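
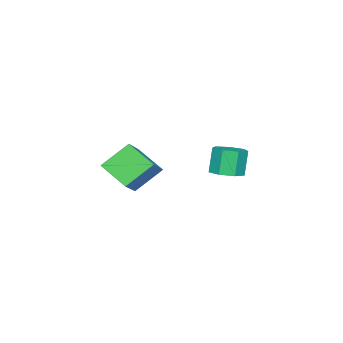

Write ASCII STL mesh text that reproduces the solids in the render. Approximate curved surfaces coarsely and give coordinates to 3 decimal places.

solid 
facet normal -0.776 -0.246 -0.581
outer loop
vertex 1.718 -3.811 -3.013
vertex 0.485 -2.925 -1.742
vertex 1.912 -2.177 -3.963
endloop
endfacet
facet normal 0.623 -0.447 -0.642
outer loop
vertex 3.495 -1.675 -2.778
vertex 1.718 -3.811 -3.013
vertex 1.912 -2.177 -3.963
endloop
endfacet
facet normal -0.776 -0.246 -0.581
outer loop
vertex 1.912 -2.177 -3.963
vertex 0.485 -2.925 -1.742
vertex 0.679 -1.291 -2.692
endloop
endfacet
facet normal 0.102 0.860 -0.500
outer loop
vertex 0.679 -1.291 -2.692
vertex 3.495 -1.675 -2.778
vertex 1.912 -2.177 -3.963
endloop
endfacet
facet normal -0.102 -0.860 0.500
outer loop
vertex 1.718 -3.811 -3.013
vertex 2.068 -2.423 -0.557
vertex 0.485 -2.925 -1.742
endloop
endfacet
facet normal 0.623 -0.447 -0.642
outer loop
vertex 3.301 -3.309 -1.828
vertex 1.718 -3.811 -3.013
vertex 3.495 -1.675 -2.778
endloop
endfacet
facet normal -0.102 -0.860 0.500
outer loop
vertex 3.301 -3.309 -1.828
vertex 2.068 -2.423 -0.557
vertex 1.718 -3.811 -3.013
endloop
endfacet
facet normal -0.623 0.447 0.642
outer loop
vertex 0.485 -2.925 -1.742
vertex 2.068 -2.423 -0.557
vertex 0.679 -1.291 -2.692
endloop
endfacet
facet normal 0.102 0.860 -0.500
outer loop
vertex 2.262 -0.789 -1.507
vertex 3.495 -1.675 -2.778
vertex 0.679 -1.291 -2.692
endloop
endfacet
facet normal -0.623 0.447 0.642
outer loop
vertex 0.679 -1.291 -2.692
vertex 2.068 -2.423 -0.557
vertex 2.262 -0.789 -1.507
endloop
endfacet
facet normal 0.776 0.246 0.581
outer loop
vertex 2.262 -0.789 -1.507
vertex 3.301 -3.309 -1.828
vertex 3.495 -1.675 -2.778
endloop
endfacet
facet normal 0.776 0.246 0.581
outer loop
vertex 2.068 -2.423 -0.557
vertex 3.301 -3.309 -1.828
vertex 2.262 -0.789 -1.507
endloop
endfacet
facet normal 0.329 0.071 -0.942
outer loop
vertex 3.475 3.765 -0.408
vertex 2.64 3.684 -0.706
vertex 3.084 4.426 -0.495
endloop
endfacet
facet normal 0.797 0.513 0.317
outer loop
vertex 3.475 3.765 -0.408
vertex 3.084 4.426 -0.495
vertex 2.975 3.657 1.023
endloop
endfacet
facet normal 0.798 0.513 0.317
outer loop
vertex 2.975 3.657 1.023
vertex 3.084 4.426 -0.495
vertex 2.584 4.318 0.937
endloop
endfacet
facet normal -0.328 -0.072 0.942
outer loop
vertex 2.975 3.657 1.023
vertex 2.584 4.318 0.937
vertex 2.14 3.576 0.726
endloop
endfacet
facet normal 0.328 0.071 -0.942
outer loop
vertex 3.084 4.426 -0.495
vertex 2.64 3.684 -0.706
vertex 2.359 4.528 -0.74
endloop
endfacet
facet normal 0.102 0.989 0.110
outer loop
vertex 3.084 4.426 -0.495
vertex 2.359 4.528 -0.74
vertex 2.584 4.318 0.937
endloop
endfacet
facet normal 0.102 0.989 0.110
outer loop
vertex 2.584 4.318 0.937
vertex 2.359 4.528 -0.74
vertex 1.859 4.42 0.691
endloop
endfacet
facet normal -0.329 -0.071 0.942
outer loop
vertex 2.584 4.318 0.937
vertex 1.859 4.42 0.691
vertex 2.14 3.576 0.726
endloop
endfacet
facet normal 0.329 0.072 -0.942
outer loop
vertex 2.359 4.528 -0.74
vertex 2.64 3.684 -0.706
vertex 1.845 3.994 -0.96
endloop
endfacet
facet normal -0.671 0.720 -0.180
outer loop
vertex 2.359 4.528 -0.74
vertex 1.845 3.994 -0.96
vertex 1.859 4.42 0.691
endloop
endfacet
facet normal -0.672 0.719 -0.180
outer loop
vertex 1.859 4.42 0.691
vertex 1.845 3.994 -0.96
vertex 1.346 3.886 0.472
endloop
endfacet
facet normal -0.329 -0.070 0.942
outer loop
vertex 1.859 4.42 0.691
vertex 1.346 3.886 0.472
vertex 2.14 3.576 0.726
endloop
endfacet
facet normal 0.329 0.071 -0.942
outer loop
vertex 1.845 3.994 -0.96
vertex 2.64 3.684 -0.706
vertex 1.93 3.227 -0.988
endloop
endfacet
facet normal -0.938 -0.092 -0.334
outer loop
vertex 1.845 3.994 -0.96
vertex 1.93 3.227 -0.988
vertex 1.346 3.886 0.472
endloop
endfacet
facet normal -0.938 -0.090 -0.335
outer loop
vertex 1.346 3.886 0.472
vertex 1.93 3.227 -0.988
vertex 1.43 3.119 0.443
endloop
endfacet
facet normal -0.329 -0.072 0.942
outer loop
vertex 1.346 3.886 0.472
vertex 1.43 3.119 0.443
vertex 2.14 3.576 0.726
endloop
endfacet
facet normal 0.328 0.071 -0.942
outer loop
vertex 1.93 3.227 -0.988
vertex 2.64 3.684 -0.706
vertex 2.549 2.804 -0.804
endloop
endfacet
facet normal -0.499 -0.833 -0.237
outer loop
vertex 1.93 3.227 -0.988
vertex 2.549 2.804 -0.804
vertex 1.43 3.119 0.443
endloop
endfacet
facet normal -0.498 -0.834 -0.237
outer loop
vertex 1.43 3.119 0.443
vertex 2.549 2.804 -0.804
vertex 2.05 2.696 0.628
endloop
endfacet
facet normal -0.329 -0.071 0.941
outer loop
vertex 1.43 3.119 0.443
vertex 2.05 2.696 0.628
vertex 2.14 3.576 0.726
endloop
endfacet
facet normal 0.328 0.071 -0.942
outer loop
vertex 2.549 2.804 -0.804
vertex 2.64 3.684 -0.706
vertex 3.237 3.044 -0.546
endloop
endfacet
facet normal 0.316 -0.948 0.039
outer loop
vertex 2.549 2.804 -0.804
vertex 3.237 3.044 -0.546
vertex 2.05 2.696 0.628
endloop
endfacet
facet normal 0.316 -0.948 0.038
outer loop
vertex 2.05 2.696 0.628
vertex 3.237 3.044 -0.546
vertex 2.737 2.935 0.886
endloop
endfacet
facet normal -0.329 -0.071 0.942
outer loop
vertex 2.05 2.696 0.628
vertex 2.737 2.935 0.886
vertex 2.14 3.576 0.726
endloop
endfacet
facet normal 0.329 0.072 -0.942
outer loop
vertex 3.237 3.044 -0.546
vertex 2.64 3.684 -0.706
vertex 3.475 3.765 -0.408
endloop
endfacet
facet normal 0.893 -0.349 0.285
outer loop
vertex 3.237 3.044 -0.546
vertex 3.475 3.765 -0.408
vertex 2.737 2.935 0.886
endloop
endfacet
facet normal 0.893 -0.348 0.286
outer loop
vertex 2.737 2.935 0.886
vertex 3.475 3.765 -0.408
vertex 2.975 3.657 1.023
endloop
endfacet
facet normal -0.328 -0.071 0.942
outer loop
vertex 2.737 2.935 0.886
vertex 2.975 3.657 1.023
vertex 2.14 3.576 0.726
endloop
endfacet

endsolid


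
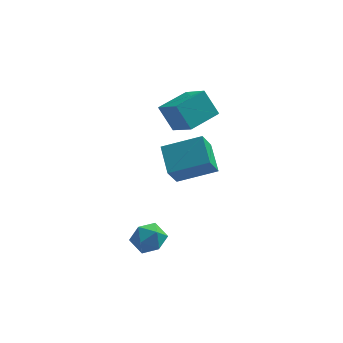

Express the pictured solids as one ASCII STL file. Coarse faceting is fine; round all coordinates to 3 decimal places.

solid 
facet normal -0.479 0.261 0.838
outer loop
vertex 3.234 2.613 2.159
vertex 4.147 3.583 2.379
vertex 2.518 3.439 1.493
endloop
endfacet
facet normal -0.677 -0.718 -0.163
outer loop
vertex 3.073 3.137 0.521
vertex 3.234 2.613 2.159
vertex 2.518 3.439 1.493
endloop
endfacet
facet normal -0.479 0.260 0.838
outer loop
vertex 2.518 3.439 1.493
vertex 4.147 3.583 2.379
vertex 3.43 4.409 1.713
endloop
endfacet
facet normal -0.560 0.645 -0.520
outer loop
vertex 3.43 4.409 1.713
vertex 3.073 3.137 0.521
vertex 2.518 3.439 1.493
endloop
endfacet
facet normal 0.560 -0.645 0.520
outer loop
vertex 3.234 2.613 2.159
vertex 4.702 3.281 1.407
vertex 4.147 3.583 2.379
endloop
endfacet
facet normal -0.676 -0.719 -0.163
outer loop
vertex 3.79 2.311 1.187
vertex 3.234 2.613 2.159
vertex 3.073 3.137 0.521
endloop
endfacet
facet normal 0.560 -0.645 0.521
outer loop
vertex 3.79 2.311 1.187
vertex 4.702 3.281 1.407
vertex 3.234 2.613 2.159
endloop
endfacet
facet normal 0.676 0.718 0.163
outer loop
vertex 4.147 3.583 2.379
vertex 4.702 3.281 1.407
vertex 3.43 4.409 1.713
endloop
endfacet
facet normal -0.560 0.645 -0.521
outer loop
vertex 3.986 4.107 0.741
vertex 3.073 3.137 0.521
vertex 3.43 4.409 1.713
endloop
endfacet
facet normal 0.676 0.718 0.164
outer loop
vertex 3.43 4.409 1.713
vertex 4.702 3.281 1.407
vertex 3.986 4.107 0.741
endloop
endfacet
facet normal 0.479 -0.260 -0.838
outer loop
vertex 3.986 4.107 0.741
vertex 3.79 2.311 1.187
vertex 3.073 3.137 0.521
endloop
endfacet
facet normal 0.479 -0.260 -0.838
outer loop
vertex 4.702 3.281 1.407
vertex 3.79 2.311 1.187
vertex 3.986 4.107 0.741
endloop
endfacet
facet normal -0.888 0.242 0.392
outer loop
vertex 1.934 -0.984 -2.331
vertex 2.241 -0.866 -1.708
vertex 2.178 -0.342 -2.175
endloop
endfacet
facet normal -0.864 0.402 -0.303
outer loop
vertex 1.934 -0.984 -2.331
vertex 2.178 -0.342 -2.175
vertex 2.279 -0.611 -2.819
endloop
endfacet
facet normal -0.723 -0.198 -0.662
outer loop
vertex 1.934 -0.984 -2.331
vertex 2.279 -0.611 -2.819
vertex 2.404 -1.301 -2.749
endloop
endfacet
facet normal -0.659 -0.728 -0.190
outer loop
vertex 1.934 -0.984 -2.331
vertex 2.404 -1.301 -2.749
vertex 2.38 -1.458 -2.063
endloop
endfacet
facet normal -0.761 -0.455 0.461
outer loop
vertex 1.934 -0.984 -2.331
vertex 2.38 -1.458 -2.063
vertex 2.241 -0.866 -1.708
endloop
endfacet
facet normal -0.321 0.855 -0.407
outer loop
vertex 2.279 -0.611 -2.819
vertex 2.178 -0.342 -2.175
vertex 2.8 -0.262 -2.497
endloop
endfacet
facet normal -0.360 0.596 0.718
outer loop
vertex 2.178 -0.342 -2.175
vertex 2.241 -0.866 -1.708
vertex 2.776 -0.419 -1.811
endloop
endfacet
facet normal -0.155 -0.535 0.831
outer loop
vertex 2.241 -0.866 -1.708
vertex 2.38 -1.458 -2.063
vertex 2.901 -1.109 -1.741
endloop
endfacet
facet normal 0.010 -0.975 -0.223
outer loop
vertex 2.38 -1.458 -2.063
vertex 2.404 -1.301 -2.749
vertex 3.002 -1.378 -2.385
endloop
endfacet
facet normal -0.093 -0.117 -0.989
outer loop
vertex 2.404 -1.301 -2.749
vertex 2.279 -0.611 -2.819
vertex 2.939 -0.854 -2.852
endloop
endfacet
facet normal 0.659 0.728 0.190
outer loop
vertex 3.246 -0.736 -2.229
vertex 2.8 -0.262 -2.497
vertex 2.776 -0.419 -1.811
endloop
endfacet
facet normal 0.723 0.198 0.662
outer loop
vertex 3.246 -0.736 -2.229
vertex 2.776 -0.419 -1.811
vertex 2.901 -1.109 -1.741
endloop
endfacet
facet normal 0.864 -0.402 0.303
outer loop
vertex 3.246 -0.736 -2.229
vertex 2.901 -1.109 -1.741
vertex 3.002 -1.378 -2.385
endloop
endfacet
facet normal 0.888 -0.242 -0.392
outer loop
vertex 3.246 -0.736 -2.229
vertex 3.002 -1.378 -2.385
vertex 2.939 -0.854 -2.852
endloop
endfacet
facet normal 0.761 0.455 -0.461
outer loop
vertex 3.246 -0.736 -2.229
vertex 2.939 -0.854 -2.852
vertex 2.8 -0.262 -2.497
endloop
endfacet
facet normal -0.010 0.975 0.223
outer loop
vertex 2.776 -0.419 -1.811
vertex 2.8 -0.262 -2.497
vertex 2.178 -0.342 -2.175
endloop
endfacet
facet normal 0.093 0.117 0.989
outer loop
vertex 2.901 -1.109 -1.741
vertex 2.776 -0.419 -1.811
vertex 2.241 -0.866 -1.708
endloop
endfacet
facet normal 0.321 -0.855 0.407
outer loop
vertex 3.002 -1.378 -2.385
vertex 2.901 -1.109 -1.741
vertex 2.38 -1.458 -2.063
endloop
endfacet
facet normal 0.360 -0.596 -0.718
outer loop
vertex 2.939 -0.854 -2.852
vertex 3.002 -1.378 -2.385
vertex 2.404 -1.301 -2.749
endloop
endfacet
facet normal 0.155 0.535 -0.831
outer loop
vertex 2.8 -0.262 -2.497
vertex 2.939 -0.854 -2.852
vertex 2.279 -0.611 -2.819
endloop
endfacet
facet normal -0.932 -0.098 -0.350
outer loop
vertex 2.963 2.229 -1.157
vertex 2.614 3.313 -0.531
vertex 3.235 2.831 -2.049
endloop
endfacet
facet normal 0.268 -0.834 -0.481
outer loop
vertex 4.726 2.987 -1.489
vertex 2.963 2.229 -1.157
vertex 3.235 2.831 -2.049
endloop
endfacet
facet normal -0.932 -0.097 -0.350
outer loop
vertex 3.235 2.831 -2.049
vertex 2.614 3.313 -0.531
vertex 2.887 3.916 -1.423
endloop
endfacet
facet normal 0.245 0.542 -0.804
outer loop
vertex 2.887 3.916 -1.423
vertex 4.726 2.987 -1.489
vertex 3.235 2.831 -2.049
endloop
endfacet
facet normal -0.245 -0.543 0.803
outer loop
vertex 2.963 2.229 -1.157
vertex 4.105 3.469 0.029
vertex 2.614 3.313 -0.531
endloop
endfacet
facet normal 0.268 -0.834 -0.482
outer loop
vertex 4.453 2.384 -0.597
vertex 2.963 2.229 -1.157
vertex 4.726 2.987 -1.489
endloop
endfacet
facet normal -0.246 -0.542 0.803
outer loop
vertex 4.453 2.384 -0.597
vertex 4.105 3.469 0.029
vertex 2.963 2.229 -1.157
endloop
endfacet
facet normal -0.268 0.834 0.482
outer loop
vertex 2.614 3.313 -0.531
vertex 4.105 3.469 0.029
vertex 2.887 3.916 -1.423
endloop
endfacet
facet normal 0.245 0.543 -0.803
outer loop
vertex 4.377 4.071 -0.863
vertex 4.726 2.987 -1.489
vertex 2.887 3.916 -1.423
endloop
endfacet
facet normal -0.268 0.835 0.482
outer loop
vertex 2.887 3.916 -1.423
vertex 4.105 3.469 0.029
vertex 4.377 4.071 -0.863
endloop
endfacet
facet normal 0.931 0.097 0.351
outer loop
vertex 4.377 4.071 -0.863
vertex 4.453 2.384 -0.597
vertex 4.726 2.987 -1.489
endloop
endfacet
facet normal 0.932 0.097 0.350
outer loop
vertex 4.105 3.469 0.029
vertex 4.453 2.384 -0.597
vertex 4.377 4.071 -0.863
endloop
endfacet

endsolid


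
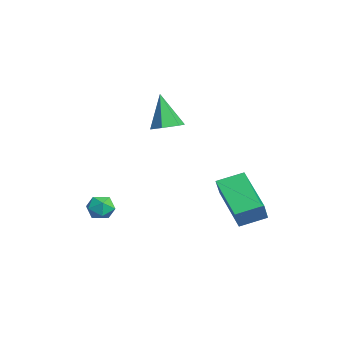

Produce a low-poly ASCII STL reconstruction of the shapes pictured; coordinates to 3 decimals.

solid 
facet normal -0.476 0.288 -0.831
outer loop
vertex -0.968 2.016 -1.841
vertex -0.927 3.109 -1.486
vertex 0.842 2.256 -2.795
endloop
endfacet
facet normal -0.036 -0.951 -0.308
outer loop
vertex 1.347 1.951 -1.914
vertex -0.968 2.016 -1.841
vertex 0.842 2.256 -2.795
endloop
endfacet
facet normal -0.476 0.288 -0.831
outer loop
vertex 0.842 2.256 -2.795
vertex -0.927 3.109 -1.486
vertex 0.884 3.349 -2.44
endloop
endfacet
facet normal 0.879 0.117 -0.463
outer loop
vertex 0.884 3.349 -2.44
vertex 1.347 1.951 -1.914
vertex 0.842 2.256 -2.795
endloop
endfacet
facet normal -0.879 -0.117 0.463
outer loop
vertex -0.968 2.016 -1.841
vertex -0.422 2.804 -0.605
vertex -0.927 3.109 -1.486
endloop
endfacet
facet normal -0.036 -0.951 -0.308
outer loop
vertex -0.464 1.711 -0.96
vertex -0.968 2.016 -1.841
vertex 1.347 1.951 -1.914
endloop
endfacet
facet normal -0.879 -0.116 0.463
outer loop
vertex -0.464 1.711 -0.96
vertex -0.422 2.804 -0.605
vertex -0.968 2.016 -1.841
endloop
endfacet
facet normal 0.036 0.951 0.308
outer loop
vertex -0.927 3.109 -1.486
vertex -0.422 2.804 -0.605
vertex 0.884 3.349 -2.44
endloop
endfacet
facet normal 0.879 0.117 -0.462
outer loop
vertex 1.388 3.044 -1.559
vertex 1.347 1.951 -1.914
vertex 0.884 3.349 -2.44
endloop
endfacet
facet normal 0.036 0.951 0.308
outer loop
vertex 0.884 3.349 -2.44
vertex -0.422 2.804 -0.605
vertex 1.388 3.044 -1.559
endloop
endfacet
facet normal 0.476 -0.288 0.831
outer loop
vertex 1.388 3.044 -1.559
vertex -0.464 1.711 -0.96
vertex 1.347 1.951 -1.914
endloop
endfacet
facet normal 0.476 -0.288 0.831
outer loop
vertex -0.422 2.804 -0.605
vertex -0.464 1.711 -0.96
vertex 1.388 3.044 -1.559
endloop
endfacet
facet normal 0.126 0.070 0.989
outer loop
vertex -2.175 -1.957 -2.152
vertex -2.225 -2.584 -2.101
vertex -1.66 -2.319 -2.192
endloop
endfacet
facet normal 0.469 0.596 0.652
outer loop
vertex -2.175 -1.957 -2.152
vertex -1.66 -2.319 -2.192
vertex -1.734 -1.831 -2.585
endloop
endfacet
facet normal -0.009 0.963 0.271
outer loop
vertex -2.175 -1.957 -2.152
vertex -1.734 -1.831 -2.585
vertex -2.345 -1.794 -2.737
endloop
endfacet
facet normal -0.650 0.662 0.373
outer loop
vertex -2.175 -1.957 -2.152
vertex -2.345 -1.794 -2.737
vertex -2.648 -2.26 -2.438
endloop
endfacet
facet normal -0.566 0.112 0.817
outer loop
vertex -2.175 -1.957 -2.152
vertex -2.648 -2.26 -2.438
vertex -2.225 -2.584 -2.101
endloop
endfacet
facet normal 0.934 0.300 0.197
outer loop
vertex -1.734 -1.831 -2.585
vertex -1.66 -2.319 -2.192
vertex -1.512 -2.38 -2.802
endloop
endfacet
facet normal 0.378 -0.550 0.744
outer loop
vertex -1.66 -2.319 -2.192
vertex -2.225 -2.584 -2.101
vertex -1.815 -2.846 -2.503
endloop
endfacet
facet normal -0.741 -0.484 0.465
outer loop
vertex -2.225 -2.584 -2.101
vertex -2.648 -2.26 -2.438
vertex -2.426 -2.809 -2.655
endloop
endfacet
facet normal -0.877 0.408 -0.254
outer loop
vertex -2.648 -2.26 -2.438
vertex -2.345 -1.794 -2.737
vertex -2.5 -2.321 -3.048
endloop
endfacet
facet normal 0.159 0.893 -0.420
outer loop
vertex -2.345 -1.794 -2.737
vertex -1.734 -1.831 -2.585
vertex -1.935 -2.056 -3.139
endloop
endfacet
facet normal 0.650 -0.662 -0.373
outer loop
vertex -1.985 -2.683 -3.088
vertex -1.512 -2.38 -2.802
vertex -1.815 -2.846 -2.503
endloop
endfacet
facet normal 0.009 -0.963 -0.271
outer loop
vertex -1.985 -2.683 -3.088
vertex -1.815 -2.846 -2.503
vertex -2.426 -2.809 -2.655
endloop
endfacet
facet normal -0.469 -0.596 -0.652
outer loop
vertex -1.985 -2.683 -3.088
vertex -2.426 -2.809 -2.655
vertex -2.5 -2.321 -3.048
endloop
endfacet
facet normal -0.126 -0.070 -0.989
outer loop
vertex -1.985 -2.683 -3.088
vertex -2.5 -2.321 -3.048
vertex -1.935 -2.056 -3.139
endloop
endfacet
facet normal 0.566 -0.112 -0.817
outer loop
vertex -1.985 -2.683 -3.088
vertex -1.935 -2.056 -3.139
vertex -1.512 -2.38 -2.802
endloop
endfacet
facet normal 0.877 -0.408 0.254
outer loop
vertex -1.815 -2.846 -2.503
vertex -1.512 -2.38 -2.802
vertex -1.66 -2.319 -2.192
endloop
endfacet
facet normal -0.159 -0.893 0.420
outer loop
vertex -2.426 -2.809 -2.655
vertex -1.815 -2.846 -2.503
vertex -2.225 -2.584 -2.101
endloop
endfacet
facet normal -0.934 -0.300 -0.197
outer loop
vertex -2.5 -2.321 -3.048
vertex -2.426 -2.809 -2.655
vertex -2.648 -2.26 -2.438
endloop
endfacet
facet normal -0.378 0.550 -0.744
outer loop
vertex -1.935 -2.056 -3.139
vertex -2.5 -2.321 -3.048
vertex -2.345 -1.794 -2.737
endloop
endfacet
facet normal 0.741 0.484 -0.465
outer loop
vertex -1.512 -2.38 -2.802
vertex -1.935 -2.056 -3.139
vertex -1.734 -1.831 -2.585
endloop
endfacet
facet normal 0.382 0.087 -0.920
outer loop
vertex -1.569 0.6 1.595
vertex -2.101 0.28 1.344
vertex -2.109 0.947 1.404
endloop
endfacet
facet normal 0.297 0.772 0.562
outer loop
vertex -1.569 0.6 1.595
vertex -2.109 0.947 1.404
vertex -2.719 0.14 2.836
endloop
endfacet
facet normal 0.381 0.087 -0.920
outer loop
vertex -2.109 0.947 1.404
vertex -2.101 0.28 1.344
vertex -2.642 0.627 1.153
endloop
endfacet
facet normal -0.573 0.794 0.204
outer loop
vertex -2.109 0.947 1.404
vertex -2.642 0.627 1.153
vertex -2.719 0.14 2.836
endloop
endfacet
facet normal 0.380 0.086 -0.921
outer loop
vertex -2.642 0.627 1.153
vertex -2.101 0.28 1.344
vertex -2.634 -0.041 1.094
endloop
endfacet
facet normal -0.999 -0.008 -0.048
outer loop
vertex -2.642 0.627 1.153
vertex -2.634 -0.041 1.094
vertex -2.719 0.14 2.836
endloop
endfacet
facet normal 0.380 0.086 -0.921
outer loop
vertex -2.634 -0.041 1.094
vertex -2.101 0.28 1.344
vertex -2.093 -0.388 1.285
endloop
endfacet
facet normal -0.554 -0.831 0.059
outer loop
vertex -2.634 -0.041 1.094
vertex -2.093 -0.388 1.285
vertex -2.719 0.14 2.836
endloop
endfacet
facet normal 0.382 0.086 -0.920
outer loop
vertex -2.093 -0.388 1.285
vertex -2.101 0.28 1.344
vertex -1.561 -0.067 1.536
endloop
endfacet
facet normal 0.317 -0.852 0.418
outer loop
vertex -2.093 -0.388 1.285
vertex -1.561 -0.067 1.536
vertex -2.719 0.14 2.836
endloop
endfacet
facet normal 0.382 0.086 -0.920
outer loop
vertex -1.561 -0.067 1.536
vertex -2.101 0.28 1.344
vertex -1.569 0.6 1.595
endloop
endfacet
facet normal 0.742 -0.050 0.669
outer loop
vertex -1.561 -0.067 1.536
vertex -1.569 0.6 1.595
vertex -2.719 0.14 2.836
endloop
endfacet

endsolid


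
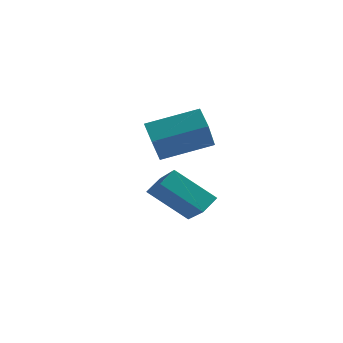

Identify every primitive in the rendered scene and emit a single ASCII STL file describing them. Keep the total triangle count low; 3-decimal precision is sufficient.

solid 
facet normal -0.578 0.594 -0.559
outer loop
vertex 0.285 -0.414 -2.174
vertex 1.798 -0.086 -3.391
vertex 0.054 -1.075 -2.638
endloop
endfacet
facet normal -0.768 -0.166 0.619
outer loop
vertex 1.182 -2.234 -1.549
vertex 0.285 -0.414 -2.174
vertex 0.054 -1.075 -2.638
endloop
endfacet
facet normal -0.578 0.594 -0.559
outer loop
vertex 0.054 -1.075 -2.638
vertex 1.798 -0.086 -3.391
vertex 1.568 -0.747 -3.856
endloop
endfacet
facet normal -0.274 -0.787 -0.553
outer loop
vertex 1.568 -0.747 -3.856
vertex 1.182 -2.234 -1.549
vertex 0.054 -1.075 -2.638
endloop
endfacet
facet normal 0.274 0.787 0.553
outer loop
vertex 0.285 -0.414 -2.174
vertex 2.926 -1.245 -2.302
vertex 1.798 -0.086 -3.391
endloop
endfacet
facet normal -0.769 -0.167 0.617
outer loop
vertex 1.412 -1.573 -1.084
vertex 0.285 -0.414 -2.174
vertex 1.182 -2.234 -1.549
endloop
endfacet
facet normal 0.274 0.787 0.553
outer loop
vertex 1.412 -1.573 -1.084
vertex 2.926 -1.245 -2.302
vertex 0.285 -0.414 -2.174
endloop
endfacet
facet normal 0.768 0.167 -0.618
outer loop
vertex 1.798 -0.086 -3.391
vertex 2.926 -1.245 -2.302
vertex 1.568 -0.747 -3.856
endloop
endfacet
facet normal -0.274 -0.787 -0.553
outer loop
vertex 2.695 -1.906 -2.766
vertex 1.182 -2.234 -1.549
vertex 1.568 -0.747 -3.856
endloop
endfacet
facet normal 0.768 0.166 -0.618
outer loop
vertex 1.568 -0.747 -3.856
vertex 2.926 -1.245 -2.302
vertex 2.695 -1.906 -2.766
endloop
endfacet
facet normal 0.578 -0.594 0.559
outer loop
vertex 2.695 -1.906 -2.766
vertex 1.412 -1.573 -1.084
vertex 1.182 -2.234 -1.549
endloop
endfacet
facet normal 0.578 -0.594 0.559
outer loop
vertex 2.926 -1.245 -2.302
vertex 1.412 -1.573 -1.084
vertex 2.695 -1.906 -2.766
endloop
endfacet
facet normal -0.785 -0.543 -0.298
outer loop
vertex 1.31 -3.086 0.855
vertex 0.756 -2.593 1.416
vertex 0.984 -1.836 -0.565
endloop
endfacet
facet normal 0.597 -0.530 -0.603
outer loop
vertex 2.584 -0.727 0.044
vertex 1.31 -3.086 0.855
vertex 0.984 -1.836 -0.565
endloop
endfacet
facet normal -0.784 -0.544 -0.298
outer loop
vertex 0.984 -1.836 -0.565
vertex 0.756 -2.593 1.416
vertex 0.429 -1.343 -0.004
endloop
endfacet
facet normal -0.170 0.651 -0.740
outer loop
vertex 0.429 -1.343 -0.004
vertex 2.584 -0.727 0.044
vertex 0.984 -1.836 -0.565
endloop
endfacet
facet normal 0.170 -0.651 0.740
outer loop
vertex 1.31 -3.086 0.855
vertex 2.356 -1.484 2.025
vertex 0.756 -2.593 1.416
endloop
endfacet
facet normal 0.596 -0.529 -0.603
outer loop
vertex 2.911 -1.977 1.464
vertex 1.31 -3.086 0.855
vertex 2.584 -0.727 0.044
endloop
endfacet
facet normal 0.170 -0.651 0.740
outer loop
vertex 2.911 -1.977 1.464
vertex 2.356 -1.484 2.025
vertex 1.31 -3.086 0.855
endloop
endfacet
facet normal -0.597 0.529 0.603
outer loop
vertex 0.756 -2.593 1.416
vertex 2.356 -1.484 2.025
vertex 0.429 -1.343 -0.004
endloop
endfacet
facet normal -0.170 0.651 -0.740
outer loop
vertex 2.03 -0.234 0.605
vertex 2.584 -0.727 0.044
vertex 0.429 -1.343 -0.004
endloop
endfacet
facet normal -0.596 0.530 0.603
outer loop
vertex 0.429 -1.343 -0.004
vertex 2.356 -1.484 2.025
vertex 2.03 -0.234 0.605
endloop
endfacet
facet normal 0.785 0.543 0.298
outer loop
vertex 2.03 -0.234 0.605
vertex 2.911 -1.977 1.464
vertex 2.584 -0.727 0.044
endloop
endfacet
facet normal 0.785 0.544 0.298
outer loop
vertex 2.356 -1.484 2.025
vertex 2.911 -1.977 1.464
vertex 2.03 -0.234 0.605
endloop
endfacet

endsolid


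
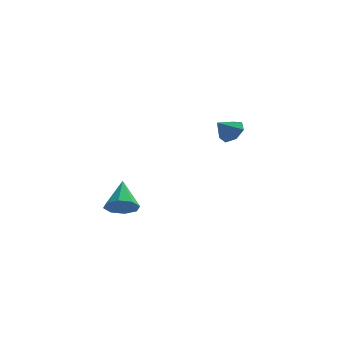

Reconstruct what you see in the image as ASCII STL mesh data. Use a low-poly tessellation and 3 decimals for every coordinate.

solid 
facet normal 0.071 -0.771 -0.632
outer loop
vertex -2.683 -4.892 -0.196
vertex -3.265 -4.49 -0.752
vertex -2.37 -4.486 -0.656
endloop
endfacet
facet normal 0.780 0.099 0.618
outer loop
vertex -2.683 -4.892 -0.196
vertex -2.37 -4.486 -0.656
vertex -3.395 -3.07 0.412
endloop
endfacet
facet normal 0.071 -0.771 -0.633
outer loop
vertex -2.37 -4.486 -0.656
vertex -3.265 -4.49 -0.752
vertex -2.581 -4.082 -1.172
endloop
endfacet
facet normal 0.836 0.543 0.083
outer loop
vertex -2.37 -4.486 -0.656
vertex -2.581 -4.082 -1.172
vertex -3.395 -3.07 0.412
endloop
endfacet
facet normal 0.071 -0.771 -0.633
outer loop
vertex -2.581 -4.082 -1.172
vertex -3.265 -4.49 -0.752
vertex -3.193 -3.917 -1.442
endloop
endfacet
facet normal 0.384 0.855 -0.349
outer loop
vertex -2.581 -4.082 -1.172
vertex -3.193 -3.917 -1.442
vertex -3.395 -3.07 0.412
endloop
endfacet
facet normal 0.071 -0.771 -0.633
outer loop
vertex -3.193 -3.917 -1.442
vertex -3.265 -4.49 -0.752
vertex -3.847 -4.087 -1.308
endloop
endfacet
facet normal -0.308 0.852 -0.423
outer loop
vertex -3.193 -3.917 -1.442
vertex -3.847 -4.087 -1.308
vertex -3.395 -3.07 0.412
endloop
endfacet
facet normal 0.070 -0.771 -0.633
outer loop
vertex -3.847 -4.087 -1.308
vertex -3.265 -4.49 -0.752
vertex -4.16 -4.493 -0.848
endloop
endfacet
facet normal -0.838 0.536 -0.097
outer loop
vertex -3.847 -4.087 -1.308
vertex -4.16 -4.493 -0.848
vertex -3.395 -3.07 0.412
endloop
endfacet
facet normal 0.070 -0.771 -0.633
outer loop
vertex -4.16 -4.493 -0.848
vertex -3.265 -4.49 -0.752
vertex -3.948 -4.897 -0.332
endloop
endfacet
facet normal -0.894 0.092 0.439
outer loop
vertex -4.16 -4.493 -0.848
vertex -3.948 -4.897 -0.332
vertex -3.395 -3.07 0.412
endloop
endfacet
facet normal 0.071 -0.771 -0.632
outer loop
vertex -3.948 -4.897 -0.332
vertex -3.265 -4.49 -0.752
vertex -3.336 -5.062 -0.062
endloop
endfacet
facet normal -0.443 -0.220 0.869
outer loop
vertex -3.948 -4.897 -0.332
vertex -3.336 -5.062 -0.062
vertex -3.395 -3.07 0.412
endloop
endfacet
facet normal 0.071 -0.771 -0.632
outer loop
vertex -3.336 -5.062 -0.062
vertex -3.265 -4.49 -0.752
vertex -2.683 -4.892 -0.196
endloop
endfacet
facet normal 0.250 -0.217 0.944
outer loop
vertex -3.336 -5.062 -0.062
vertex -2.683 -4.892 -0.196
vertex -3.395 -3.07 0.412
endloop
endfacet
facet normal 0.594 0.446 -0.670
outer loop
vertex 2.013 2.847 2.41
vertex 1.506 2.618 1.808
vertex 1.492 3.306 2.254
endloop
endfacet
facet normal -0.027 0.295 0.955
outer loop
vertex 2.013 2.847 2.41
vertex 1.492 3.306 2.254
vertex 0.794 2.082 2.612
endloop
endfacet
facet normal 0.592 0.447 -0.671
outer loop
vertex 1.492 3.306 2.254
vertex 1.506 2.618 1.808
vertex 0.981 3.246 1.763
endloop
endfacet
facet normal -0.621 0.525 0.582
outer loop
vertex 1.492 3.306 2.254
vertex 0.981 3.246 1.763
vertex 0.794 2.082 2.612
endloop
endfacet
facet normal 0.593 0.447 -0.670
outer loop
vertex 0.981 3.246 1.763
vertex 1.506 2.618 1.808
vertex 0.865 2.714 1.305
endloop
endfacet
facet normal -0.982 0.184 0.035
outer loop
vertex 0.981 3.246 1.763
vertex 0.865 2.714 1.305
vertex 0.794 2.082 2.612
endloop
endfacet
facet normal 0.593 0.446 -0.670
outer loop
vertex 0.865 2.714 1.305
vertex 1.506 2.618 1.808
vertex 1.231 2.109 1.226
endloop
endfacet
facet normal -0.838 -0.471 -0.274
outer loop
vertex 0.865 2.714 1.305
vertex 1.231 2.109 1.226
vertex 0.794 2.082 2.612
endloop
endfacet
facet normal 0.592 0.447 -0.671
outer loop
vertex 1.231 2.109 1.226
vertex 1.506 2.618 1.808
vertex 1.804 1.888 1.585
endloop
endfacet
facet normal -0.296 -0.949 -0.112
outer loop
vertex 1.231 2.109 1.226
vertex 1.804 1.888 1.585
vertex 0.794 2.082 2.612
endloop
endfacet
facet normal 0.593 0.447 -0.670
outer loop
vertex 1.804 1.888 1.585
vertex 1.506 2.618 1.808
vertex 2.152 2.216 2.112
endloop
endfacet
facet normal 0.234 -0.887 0.398
outer loop
vertex 1.804 1.888 1.585
vertex 2.152 2.216 2.112
vertex 0.794 2.082 2.612
endloop
endfacet
facet normal 0.593 0.447 -0.670
outer loop
vertex 2.152 2.216 2.112
vertex 1.506 2.618 1.808
vertex 2.013 2.847 2.41
endloop
endfacet
facet normal 0.355 -0.334 0.873
outer loop
vertex 2.152 2.216 2.112
vertex 2.013 2.847 2.41
vertex 0.794 2.082 2.612
endloop
endfacet

endsolid


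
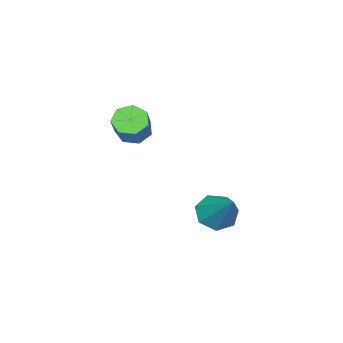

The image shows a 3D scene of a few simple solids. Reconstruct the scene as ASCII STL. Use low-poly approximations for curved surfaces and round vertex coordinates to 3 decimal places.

solid 
facet normal -0.661 -0.310 -0.683
outer loop
vertex -1.13 -4.229 2.564
vertex -1.528 -3.551 2.642
vertex -0.937 -3.721 2.147
endloop
endfacet
facet normal 0.696 -0.595 -0.403
outer loop
vertex -1.13 -4.229 2.564
vertex -0.937 -3.721 2.147
vertex 0.027 -3.686 3.76
endloop
endfacet
facet normal 0.695 -0.595 -0.403
outer loop
vertex 0.027 -3.686 3.76
vertex -0.937 -3.721 2.147
vertex 0.22 -3.178 3.342
endloop
endfacet
facet normal 0.661 0.311 0.683
outer loop
vertex 0.027 -3.686 3.76
vertex 0.22 -3.178 3.342
vertex -0.372 -3.009 3.838
endloop
endfacet
facet normal -0.661 -0.310 -0.683
outer loop
vertex -0.937 -3.721 2.147
vertex -1.528 -3.551 2.642
vertex -1.189 -3.085 2.102
endloop
endfacet
facet normal 0.654 0.208 -0.727
outer loop
vertex -0.937 -3.721 2.147
vertex -1.189 -3.085 2.102
vertex 0.22 -3.178 3.342
endloop
endfacet
facet normal 0.654 0.210 -0.727
outer loop
vertex 0.22 -3.178 3.342
vertex -1.189 -3.085 2.102
vertex -0.033 -2.542 3.298
endloop
endfacet
facet normal 0.661 0.310 0.683
outer loop
vertex 0.22 -3.178 3.342
vertex -0.033 -2.542 3.298
vertex -0.372 -3.009 3.838
endloop
endfacet
facet normal -0.662 -0.310 -0.683
outer loop
vertex -1.189 -3.085 2.102
vertex -1.528 -3.551 2.642
vertex -1.697 -2.8 2.465
endloop
endfacet
facet normal 0.120 0.855 -0.504
outer loop
vertex -1.189 -3.085 2.102
vertex -1.697 -2.8 2.465
vertex -0.033 -2.542 3.298
endloop
endfacet
facet normal 0.120 0.856 -0.504
outer loop
vertex -0.033 -2.542 3.298
vertex -1.697 -2.8 2.465
vertex -0.54 -2.258 3.66
endloop
endfacet
facet normal 0.661 0.310 0.683
outer loop
vertex -0.033 -2.542 3.298
vertex -0.54 -2.258 3.66
vertex -0.372 -3.009 3.838
endloop
endfacet
facet normal -0.661 -0.310 -0.684
outer loop
vertex -1.697 -2.8 2.465
vertex -1.528 -3.551 2.642
vertex -2.078 -3.082 2.961
endloop
endfacet
facet normal -0.505 0.857 0.100
outer loop
vertex -1.697 -2.8 2.465
vertex -2.078 -3.082 2.961
vertex -0.54 -2.258 3.66
endloop
endfacet
facet normal -0.504 0.858 0.099
outer loop
vertex -0.54 -2.258 3.66
vertex -2.078 -3.082 2.961
vertex -0.921 -2.539 4.156
endloop
endfacet
facet normal 0.661 0.310 0.683
outer loop
vertex -0.54 -2.258 3.66
vertex -0.921 -2.539 4.156
vertex -0.372 -3.009 3.838
endloop
endfacet
facet normal -0.661 -0.310 -0.683
outer loop
vertex -2.078 -3.082 2.961
vertex -1.528 -3.551 2.642
vertex -2.045 -3.716 3.217
endloop
endfacet
facet normal -0.749 0.214 0.627
outer loop
vertex -2.078 -3.082 2.961
vertex -2.045 -3.716 3.217
vertex -0.921 -2.539 4.156
endloop
endfacet
facet normal -0.749 0.214 0.628
outer loop
vertex -0.921 -2.539 4.156
vertex -2.045 -3.716 3.217
vertex -0.888 -3.174 4.412
endloop
endfacet
facet normal 0.661 0.310 0.683
outer loop
vertex -0.921 -2.539 4.156
vertex -0.888 -3.174 4.412
vertex -0.372 -3.009 3.838
endloop
endfacet
facet normal -0.661 -0.309 -0.683
outer loop
vertex -2.045 -3.716 3.217
vertex -1.528 -3.551 2.642
vertex -1.623 -4.227 3.04
endloop
endfacet
facet normal -0.429 -0.591 0.683
outer loop
vertex -2.045 -3.716 3.217
vertex -1.623 -4.227 3.04
vertex -0.888 -3.174 4.412
endloop
endfacet
facet normal -0.429 -0.591 0.683
outer loop
vertex -0.888 -3.174 4.412
vertex -1.623 -4.227 3.04
vertex -0.466 -3.684 4.236
endloop
endfacet
facet normal 0.661 0.311 0.683
outer loop
vertex -0.888 -3.174 4.412
vertex -0.466 -3.684 4.236
vertex -0.372 -3.009 3.838
endloop
endfacet
facet normal -0.661 -0.309 -0.683
outer loop
vertex -1.623 -4.227 3.04
vertex -1.528 -3.551 2.642
vertex -1.13 -4.229 2.564
endloop
endfacet
facet normal 0.213 -0.951 0.225
outer loop
vertex -1.623 -4.227 3.04
vertex -1.13 -4.229 2.564
vertex -0.466 -3.684 4.236
endloop
endfacet
facet normal 0.213 -0.951 0.225
outer loop
vertex -0.466 -3.684 4.236
vertex -1.13 -4.229 2.564
vertex 0.027 -3.686 3.76
endloop
endfacet
facet normal 0.661 0.311 0.683
outer loop
vertex -0.466 -3.684 4.236
vertex 0.027 -3.686 3.76
vertex -0.372 -3.009 3.838
endloop
endfacet
facet normal -0.441 -0.592 -0.674
outer loop
vertex -1.513 -0.469 -1.975
vertex -2.379 -0.113 -1.721
vertex -1.769 0.209 -2.403
endloop
endfacet
facet normal 0.948 0.203 -0.245
outer loop
vertex -1.513 -0.469 -1.975
vertex -1.769 0.209 -2.403
vertex -1.421 1.173 -0.259
endloop
endfacet
facet normal -0.440 -0.593 -0.674
outer loop
vertex -1.769 0.209 -2.403
vertex -2.379 -0.113 -1.721
vertex -2.485 0.644 -2.318
endloop
endfacet
facet normal 0.432 0.794 -0.427
outer loop
vertex -1.769 0.209 -2.403
vertex -2.485 0.644 -2.318
vertex -1.421 1.173 -0.259
endloop
endfacet
facet normal -0.441 -0.593 -0.673
outer loop
vertex -2.485 0.644 -2.318
vertex -2.379 -0.113 -1.721
vertex -3.12 0.509 -1.783
endloop
endfacet
facet normal -0.285 0.954 -0.098
outer loop
vertex -2.485 0.644 -2.318
vertex -3.12 0.509 -1.783
vertex -1.421 1.173 -0.259
endloop
endfacet
facet normal -0.441 -0.593 -0.673
outer loop
vertex -3.12 0.509 -1.783
vertex -2.379 -0.113 -1.721
vertex -3.198 -0.094 -1.201
endloop
endfacet
facet normal -0.663 0.563 0.494
outer loop
vertex -3.12 0.509 -1.783
vertex -3.198 -0.094 -1.201
vertex -1.421 1.173 -0.259
endloop
endfacet
facet normal -0.441 -0.593 -0.674
outer loop
vertex -3.198 -0.094 -1.201
vertex -2.379 -0.113 -1.721
vertex -2.658 -0.712 -1.011
endloop
endfacet
facet normal -0.418 -0.087 0.904
outer loop
vertex -3.198 -0.094 -1.201
vertex -2.658 -0.712 -1.011
vertex -1.421 1.173 -0.259
endloop
endfacet
facet normal -0.442 -0.593 -0.674
outer loop
vertex -2.658 -0.712 -1.011
vertex -2.379 -0.113 -1.721
vertex -1.909 -0.879 -1.355
endloop
endfacet
facet normal 0.266 -0.503 0.823
outer loop
vertex -2.658 -0.712 -1.011
vertex -1.909 -0.879 -1.355
vertex -1.421 1.173 -0.259
endloop
endfacet
facet normal -0.441 -0.593 -0.674
outer loop
vertex -1.909 -0.879 -1.355
vertex -2.379 -0.113 -1.721
vertex -1.513 -0.469 -1.975
endloop
endfacet
facet normal 0.874 -0.374 0.311
outer loop
vertex -1.909 -0.879 -1.355
vertex -1.513 -0.469 -1.975
vertex -1.421 1.173 -0.259
endloop
endfacet

endsolid


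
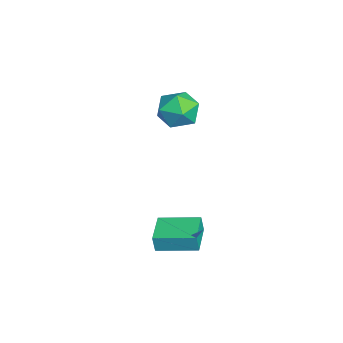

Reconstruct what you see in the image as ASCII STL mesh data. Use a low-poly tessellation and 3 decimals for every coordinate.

solid 
facet normal 0.091 0.985 -0.147
outer loop
vertex -1.178 3.812 2.21
vertex -2.285 3.937 2.363
vertex -1.585 4.003 3.241
endloop
endfacet
facet normal 0.686 0.714 0.139
outer loop
vertex -1.178 3.812 2.21
vertex -1.585 4.003 3.241
vertex -0.767 3.246 3.092
endloop
endfacet
facet normal 0.931 0.208 -0.300
outer loop
vertex -1.178 3.812 2.21
vertex -0.767 3.246 3.092
vertex -0.961 2.711 2.121
endloop
endfacet
facet normal 0.486 0.165 -0.858
outer loop
vertex -1.178 3.812 2.21
vertex -0.961 2.711 2.121
vertex -1.9 3.139 1.671
endloop
endfacet
facet normal -0.033 0.646 -0.763
outer loop
vertex -1.178 3.812 2.21
vertex -1.9 3.139 1.671
vertex -2.285 3.937 2.363
endloop
endfacet
facet normal 0.512 0.404 0.758
outer loop
vertex -0.767 3.246 3.092
vertex -1.585 4.003 3.241
vertex -1.62 3.021 3.789
endloop
endfacet
facet normal -0.450 0.843 0.295
outer loop
vertex -1.585 4.003 3.241
vertex -2.285 3.937 2.363
vertex -2.559 3.449 3.339
endloop
endfacet
facet normal -0.650 0.294 -0.701
outer loop
vertex -2.285 3.937 2.363
vertex -1.9 3.139 1.671
vertex -2.753 2.914 2.368
endloop
endfacet
facet normal 0.189 -0.484 -0.855
outer loop
vertex -1.9 3.139 1.671
vertex -0.961 2.711 2.121
vertex -1.935 2.157 2.219
endloop
endfacet
facet normal 0.908 -0.415 0.047
outer loop
vertex -0.961 2.711 2.121
vertex -0.767 3.246 3.092
vertex -1.235 2.223 3.097
endloop
endfacet
facet normal -0.486 -0.165 0.858
outer loop
vertex -2.342 2.348 3.25
vertex -1.62 3.021 3.789
vertex -2.559 3.449 3.339
endloop
endfacet
facet normal -0.931 -0.208 0.300
outer loop
vertex -2.342 2.348 3.25
vertex -2.559 3.449 3.339
vertex -2.753 2.914 2.368
endloop
endfacet
facet normal -0.686 -0.714 -0.139
outer loop
vertex -2.342 2.348 3.25
vertex -2.753 2.914 2.368
vertex -1.935 2.157 2.219
endloop
endfacet
facet normal -0.091 -0.985 0.147
outer loop
vertex -2.342 2.348 3.25
vertex -1.935 2.157 2.219
vertex -1.235 2.223 3.097
endloop
endfacet
facet normal 0.033 -0.646 0.763
outer loop
vertex -2.342 2.348 3.25
vertex -1.235 2.223 3.097
vertex -1.62 3.021 3.789
endloop
endfacet
facet normal -0.189 0.484 0.855
outer loop
vertex -2.559 3.449 3.339
vertex -1.62 3.021 3.789
vertex -1.585 4.003 3.241
endloop
endfacet
facet normal -0.908 0.415 -0.047
outer loop
vertex -2.753 2.914 2.368
vertex -2.559 3.449 3.339
vertex -2.285 3.937 2.363
endloop
endfacet
facet normal -0.512 -0.404 -0.758
outer loop
vertex -1.935 2.157 2.219
vertex -2.753 2.914 2.368
vertex -1.9 3.139 1.671
endloop
endfacet
facet normal 0.450 -0.843 -0.295
outer loop
vertex -1.235 2.223 3.097
vertex -1.935 2.157 2.219
vertex -0.961 2.711 2.121
endloop
endfacet
facet normal 0.650 -0.294 0.701
outer loop
vertex -1.62 3.021 3.789
vertex -1.235 2.223 3.097
vertex -0.767 3.246 3.092
endloop
endfacet
facet normal -0.983 0.175 0.051
outer loop
vertex 2.658 2.053 -1.148
vertex 3.0 3.904 -0.891
vertex 2.636 2.174 -1.989
endloop
endfacet
facet normal -0.180 -0.974 -0.135
outer loop
vertex 4.2 1.896 -2.069
vertex 2.658 2.053 -1.148
vertex 2.636 2.174 -1.989
endloop
endfacet
facet normal -0.983 0.175 0.050
outer loop
vertex 2.636 2.174 -1.989
vertex 3.0 3.904 -0.891
vertex 2.979 4.025 -1.732
endloop
endfacet
facet normal -0.025 0.142 -0.990
outer loop
vertex 2.979 4.025 -1.732
vertex 4.2 1.896 -2.069
vertex 2.636 2.174 -1.989
endloop
endfacet
facet normal 0.025 -0.142 0.990
outer loop
vertex 2.658 2.053 -1.148
vertex 4.564 3.626 -0.971
vertex 3.0 3.904 -0.891
endloop
endfacet
facet normal -0.180 -0.974 -0.136
outer loop
vertex 4.221 1.775 -1.228
vertex 2.658 2.053 -1.148
vertex 4.2 1.896 -2.069
endloop
endfacet
facet normal 0.025 -0.142 0.990
outer loop
vertex 4.221 1.775 -1.228
vertex 4.564 3.626 -0.971
vertex 2.658 2.053 -1.148
endloop
endfacet
facet normal 0.180 0.974 0.136
outer loop
vertex 3.0 3.904 -0.891
vertex 4.564 3.626 -0.971
vertex 2.979 4.025 -1.732
endloop
endfacet
facet normal -0.025 0.142 -0.990
outer loop
vertex 4.542 3.747 -1.812
vertex 4.2 1.896 -2.069
vertex 2.979 4.025 -1.732
endloop
endfacet
facet normal 0.180 0.974 0.135
outer loop
vertex 2.979 4.025 -1.732
vertex 4.564 3.626 -0.971
vertex 4.542 3.747 -1.812
endloop
endfacet
facet normal 0.983 -0.175 -0.050
outer loop
vertex 4.542 3.747 -1.812
vertex 4.221 1.775 -1.228
vertex 4.2 1.896 -2.069
endloop
endfacet
facet normal 0.983 -0.175 -0.051
outer loop
vertex 4.564 3.626 -0.971
vertex 4.221 1.775 -1.228
vertex 4.542 3.747 -1.812
endloop
endfacet

endsolid


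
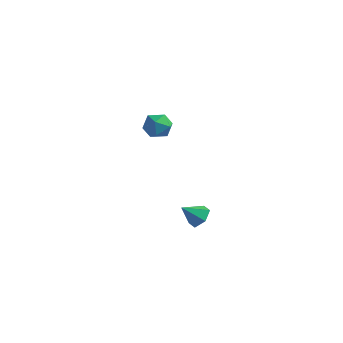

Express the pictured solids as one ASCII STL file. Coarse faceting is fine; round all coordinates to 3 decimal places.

solid 
facet normal 0.455 0.603 -0.655
outer loop
vertex 4.152 -2.544 -2.622
vertex 3.681 -2.751 -3.14
vertex 3.528 -2.176 -2.717
endloop
endfacet
facet normal 0.009 0.264 0.965
outer loop
vertex 4.152 -2.544 -2.622
vertex 3.528 -2.176 -2.717
vertex 3.139 -3.469 -2.36
endloop
endfacet
facet normal 0.455 0.603 -0.655
outer loop
vertex 3.528 -2.176 -2.717
vertex 3.681 -2.751 -3.14
vertex 3.057 -2.384 -3.235
endloop
endfacet
facet normal -0.756 0.375 0.536
outer loop
vertex 3.528 -2.176 -2.717
vertex 3.057 -2.384 -3.235
vertex 3.139 -3.469 -2.36
endloop
endfacet
facet normal 0.455 0.603 -0.655
outer loop
vertex 3.057 -2.384 -3.235
vertex 3.681 -2.751 -3.14
vertex 3.21 -2.959 -3.658
endloop
endfacet
facet normal -0.978 -0.171 -0.121
outer loop
vertex 3.057 -2.384 -3.235
vertex 3.21 -2.959 -3.658
vertex 3.139 -3.469 -2.36
endloop
endfacet
facet normal 0.455 0.603 -0.655
outer loop
vertex 3.21 -2.959 -3.658
vertex 3.681 -2.751 -3.14
vertex 3.834 -3.326 -3.563
endloop
endfacet
facet normal -0.435 -0.830 -0.350
outer loop
vertex 3.21 -2.959 -3.658
vertex 3.834 -3.326 -3.563
vertex 3.139 -3.469 -2.36
endloop
endfacet
facet normal 0.456 0.603 -0.655
outer loop
vertex 3.834 -3.326 -3.563
vertex 3.681 -2.751 -3.14
vertex 4.304 -3.119 -3.045
endloop
endfacet
facet normal 0.329 -0.941 0.078
outer loop
vertex 3.834 -3.326 -3.563
vertex 4.304 -3.119 -3.045
vertex 3.139 -3.469 -2.36
endloop
endfacet
facet normal 0.456 0.602 -0.655
outer loop
vertex 4.304 -3.119 -3.045
vertex 3.681 -2.751 -3.14
vertex 4.152 -2.544 -2.622
endloop
endfacet
facet normal 0.551 -0.395 0.735
outer loop
vertex 4.304 -3.119 -3.045
vertex 4.152 -2.544 -2.622
vertex 3.139 -3.469 -2.36
endloop
endfacet
facet normal -0.892 0.273 0.360
outer loop
vertex -3.718 3.692 -1.268
vertex -4.109 3.019 -1.727
vertex -3.812 2.878 -0.885
endloop
endfacet
facet normal -0.371 0.430 0.823
outer loop
vertex -3.718 3.692 -1.268
vertex -3.812 2.878 -0.885
vertex -3.042 3.341 -0.78
endloop
endfacet
facet normal 0.091 0.864 0.496
outer loop
vertex -3.718 3.692 -1.268
vertex -3.042 3.341 -0.78
vertex -2.864 3.768 -1.557
endloop
endfacet
facet normal -0.144 0.975 -0.169
outer loop
vertex -3.718 3.692 -1.268
vertex -2.864 3.768 -1.557
vertex -3.524 3.569 -2.142
endloop
endfacet
facet normal -0.752 0.609 -0.253
outer loop
vertex -3.718 3.692 -1.268
vertex -3.524 3.569 -2.142
vertex -4.109 3.019 -1.727
endloop
endfacet
facet normal -0.029 -0.176 0.984
outer loop
vertex -3.042 3.341 -0.78
vertex -3.812 2.878 -0.885
vertex -3.016 2.451 -0.938
endloop
endfacet
facet normal -0.872 -0.430 0.236
outer loop
vertex -3.812 2.878 -0.885
vertex -4.109 3.019 -1.727
vertex -3.676 2.252 -1.523
endloop
endfacet
facet normal -0.645 0.115 -0.756
outer loop
vertex -4.109 3.019 -1.727
vertex -3.524 3.569 -2.142
vertex -3.498 2.679 -2.3
endloop
endfacet
facet normal 0.338 0.707 -0.622
outer loop
vertex -3.524 3.569 -2.142
vertex -2.864 3.768 -1.557
vertex -2.728 3.142 -2.195
endloop
endfacet
facet normal 0.719 0.527 0.454
outer loop
vertex -2.864 3.768 -1.557
vertex -3.042 3.341 -0.78
vertex -2.431 3.001 -1.353
endloop
endfacet
facet normal 0.144 -0.975 0.169
outer loop
vertex -2.822 2.328 -1.812
vertex -3.016 2.451 -0.938
vertex -3.676 2.252 -1.523
endloop
endfacet
facet normal -0.091 -0.864 -0.496
outer loop
vertex -2.822 2.328 -1.812
vertex -3.676 2.252 -1.523
vertex -3.498 2.679 -2.3
endloop
endfacet
facet normal 0.371 -0.430 -0.823
outer loop
vertex -2.822 2.328 -1.812
vertex -3.498 2.679 -2.3
vertex -2.728 3.142 -2.195
endloop
endfacet
facet normal 0.892 -0.273 -0.360
outer loop
vertex -2.822 2.328 -1.812
vertex -2.728 3.142 -2.195
vertex -2.431 3.001 -1.353
endloop
endfacet
facet normal 0.752 -0.609 0.253
outer loop
vertex -2.822 2.328 -1.812
vertex -2.431 3.001 -1.353
vertex -3.016 2.451 -0.938
endloop
endfacet
facet normal -0.338 -0.707 0.622
outer loop
vertex -3.676 2.252 -1.523
vertex -3.016 2.451 -0.938
vertex -3.812 2.878 -0.885
endloop
endfacet
facet normal -0.719 -0.527 -0.454
outer loop
vertex -3.498 2.679 -2.3
vertex -3.676 2.252 -1.523
vertex -4.109 3.019 -1.727
endloop
endfacet
facet normal 0.029 0.176 -0.984
outer loop
vertex -2.728 3.142 -2.195
vertex -3.498 2.679 -2.3
vertex -3.524 3.569 -2.142
endloop
endfacet
facet normal 0.872 0.430 -0.236
outer loop
vertex -2.431 3.001 -1.353
vertex -2.728 3.142 -2.195
vertex -2.864 3.768 -1.557
endloop
endfacet
facet normal 0.645 -0.115 0.756
outer loop
vertex -3.016 2.451 -0.938
vertex -2.431 3.001 -1.353
vertex -3.042 3.341 -0.78
endloop
endfacet

endsolid


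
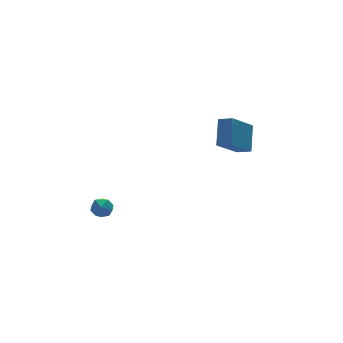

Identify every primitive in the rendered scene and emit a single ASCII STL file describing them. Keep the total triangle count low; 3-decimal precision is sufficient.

solid 
facet normal -0.135 -0.147 0.980
outer loop
vertex -3.088 -0.693 -1.392
vertex -3.098 -1.389 -1.498
vertex -2.489 -1.062 -1.365
endloop
endfacet
facet normal 0.238 0.450 0.861
outer loop
vertex -3.088 -0.693 -1.392
vertex -2.489 -1.062 -1.365
vertex -2.503 -0.436 -1.688
endloop
endfacet
facet normal -0.158 0.879 0.450
outer loop
vertex -3.088 -0.693 -1.392
vertex -2.503 -0.436 -1.688
vertex -3.121 -0.377 -2.021
endloop
endfacet
facet normal -0.775 0.547 0.316
outer loop
vertex -3.088 -0.693 -1.392
vertex -3.121 -0.377 -2.021
vertex -3.489 -0.966 -1.903
endloop
endfacet
facet normal -0.761 -0.087 0.643
outer loop
vertex -3.088 -0.693 -1.392
vertex -3.489 -0.966 -1.903
vertex -3.098 -1.389 -1.498
endloop
endfacet
facet normal 0.825 0.274 0.495
outer loop
vertex -2.503 -0.436 -1.688
vertex -2.489 -1.062 -1.365
vertex -2.151 -0.974 -1.977
endloop
endfacet
facet normal 0.221 -0.691 0.688
outer loop
vertex -2.489 -1.062 -1.365
vertex -3.098 -1.389 -1.498
vertex -2.519 -1.563 -1.859
endloop
endfacet
facet normal -0.791 -0.595 0.143
outer loop
vertex -3.098 -1.389 -1.498
vertex -3.489 -0.966 -1.903
vertex -3.137 -1.504 -2.192
endloop
endfacet
facet normal -0.815 0.431 -0.388
outer loop
vertex -3.489 -0.966 -1.903
vertex -3.121 -0.377 -2.021
vertex -3.151 -0.878 -2.515
endloop
endfacet
facet normal 0.184 0.968 -0.171
outer loop
vertex -3.121 -0.377 -2.021
vertex -2.503 -0.436 -1.688
vertex -2.542 -0.551 -2.382
endloop
endfacet
facet normal 0.775 -0.547 -0.316
outer loop
vertex -2.552 -1.247 -2.488
vertex -2.151 -0.974 -1.977
vertex -2.519 -1.563 -1.859
endloop
endfacet
facet normal 0.158 -0.879 -0.450
outer loop
vertex -2.552 -1.247 -2.488
vertex -2.519 -1.563 -1.859
vertex -3.137 -1.504 -2.192
endloop
endfacet
facet normal -0.238 -0.450 -0.861
outer loop
vertex -2.552 -1.247 -2.488
vertex -3.137 -1.504 -2.192
vertex -3.151 -0.878 -2.515
endloop
endfacet
facet normal 0.135 0.147 -0.980
outer loop
vertex -2.552 -1.247 -2.488
vertex -3.151 -0.878 -2.515
vertex -2.542 -0.551 -2.382
endloop
endfacet
facet normal 0.761 0.087 -0.643
outer loop
vertex -2.552 -1.247 -2.488
vertex -2.542 -0.551 -2.382
vertex -2.151 -0.974 -1.977
endloop
endfacet
facet normal 0.815 -0.431 0.388
outer loop
vertex -2.519 -1.563 -1.859
vertex -2.151 -0.974 -1.977
vertex -2.489 -1.062 -1.365
endloop
endfacet
facet normal -0.184 -0.968 0.171
outer loop
vertex -3.137 -1.504 -2.192
vertex -2.519 -1.563 -1.859
vertex -3.098 -1.389 -1.498
endloop
endfacet
facet normal -0.825 -0.274 -0.495
outer loop
vertex -3.151 -0.878 -2.515
vertex -3.137 -1.504 -2.192
vertex -3.489 -0.966 -1.903
endloop
endfacet
facet normal -0.221 0.691 -0.688
outer loop
vertex -2.542 -0.551 -2.382
vertex -3.151 -0.878 -2.515
vertex -3.121 -0.377 -2.021
endloop
endfacet
facet normal 0.791 0.595 -0.143
outer loop
vertex -2.151 -0.974 -1.977
vertex -2.542 -0.551 -2.382
vertex -2.503 -0.436 -1.688
endloop
endfacet
facet normal -0.730 -0.213 0.650
outer loop
vertex 3.717 -3.154 4.195
vertex 3.244 -2.495 3.879
vertex 3.012 -4.204 3.059
endloop
endfacet
facet normal 0.543 -0.757 0.363
outer loop
vertex 4.516 -3.765 1.721
vertex 3.717 -3.154 4.195
vertex 3.012 -4.204 3.059
endloop
endfacet
facet normal -0.730 -0.213 0.650
outer loop
vertex 3.012 -4.204 3.059
vertex 3.244 -2.495 3.879
vertex 2.539 -3.545 2.743
endloop
endfacet
facet normal -0.414 -0.618 -0.668
outer loop
vertex 2.539 -3.545 2.743
vertex 4.516 -3.765 1.721
vertex 3.012 -4.204 3.059
endloop
endfacet
facet normal 0.414 0.618 0.668
outer loop
vertex 3.717 -3.154 4.195
vertex 4.748 -2.056 2.541
vertex 3.244 -2.495 3.879
endloop
endfacet
facet normal 0.543 -0.757 0.363
outer loop
vertex 5.221 -2.715 2.857
vertex 3.717 -3.154 4.195
vertex 4.516 -3.765 1.721
endloop
endfacet
facet normal 0.414 0.618 0.668
outer loop
vertex 5.221 -2.715 2.857
vertex 4.748 -2.056 2.541
vertex 3.717 -3.154 4.195
endloop
endfacet
facet normal -0.543 0.757 -0.363
outer loop
vertex 3.244 -2.495 3.879
vertex 4.748 -2.056 2.541
vertex 2.539 -3.545 2.743
endloop
endfacet
facet normal -0.414 -0.618 -0.668
outer loop
vertex 4.043 -3.106 1.405
vertex 4.516 -3.765 1.721
vertex 2.539 -3.545 2.743
endloop
endfacet
facet normal -0.543 0.757 -0.363
outer loop
vertex 2.539 -3.545 2.743
vertex 4.748 -2.056 2.541
vertex 4.043 -3.106 1.405
endloop
endfacet
facet normal 0.730 0.213 -0.650
outer loop
vertex 4.043 -3.106 1.405
vertex 5.221 -2.715 2.857
vertex 4.516 -3.765 1.721
endloop
endfacet
facet normal 0.730 0.213 -0.650
outer loop
vertex 4.748 -2.056 2.541
vertex 5.221 -2.715 2.857
vertex 4.043 -3.106 1.405
endloop
endfacet

endsolid


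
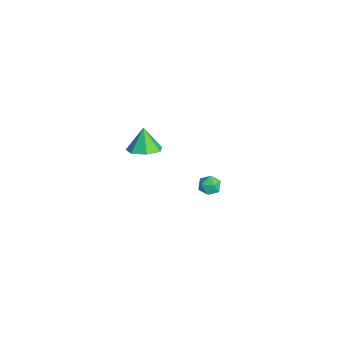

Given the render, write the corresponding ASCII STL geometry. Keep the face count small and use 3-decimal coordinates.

solid 
facet normal 0.487 -0.101 -0.867
outer loop
vertex -0.225 -2.14 3.031
vertex -0.983 -2.044 2.594
vertex -0.411 -1.423 2.843
endloop
endfacet
facet normal 0.450 0.334 0.828
outer loop
vertex -0.225 -2.14 3.031
vertex -0.411 -1.423 2.843
vertex -1.597 -1.916 3.686
endloop
endfacet
facet normal 0.488 -0.102 -0.867
outer loop
vertex -0.411 -1.423 2.843
vertex -0.983 -2.044 2.594
vertex -1.027 -1.174 2.467
endloop
endfacet
facet normal 0.022 0.849 0.527
outer loop
vertex -0.411 -1.423 2.843
vertex -1.027 -1.174 2.467
vertex -1.597 -1.916 3.686
endloop
endfacet
facet normal 0.487 -0.102 -0.867
outer loop
vertex -1.027 -1.174 2.467
vertex -0.983 -2.044 2.594
vertex -1.61 -1.58 2.187
endloop
endfacet
facet normal -0.618 0.766 0.177
outer loop
vertex -1.027 -1.174 2.467
vertex -1.61 -1.58 2.187
vertex -1.597 -1.916 3.686
endloop
endfacet
facet normal 0.488 -0.102 -0.867
outer loop
vertex -1.61 -1.58 2.187
vertex -0.983 -2.044 2.594
vertex -1.721 -2.335 2.213
endloop
endfacet
facet normal -0.988 0.147 0.041
outer loop
vertex -1.61 -1.58 2.187
vertex -1.721 -2.335 2.213
vertex -1.597 -1.916 3.686
endloop
endfacet
facet normal 0.487 -0.100 -0.867
outer loop
vertex -1.721 -2.335 2.213
vertex -0.983 -2.044 2.594
vertex -1.276 -2.871 2.525
endloop
endfacet
facet normal -0.810 -0.543 0.223
outer loop
vertex -1.721 -2.335 2.213
vertex -1.276 -2.871 2.525
vertex -1.597 -1.916 3.686
endloop
endfacet
facet normal 0.488 -0.101 -0.867
outer loop
vertex -1.276 -2.871 2.525
vertex -0.983 -2.044 2.594
vertex -0.61 -2.784 2.89
endloop
endfacet
facet normal -0.218 -0.782 0.583
outer loop
vertex -1.276 -2.871 2.525
vertex -0.61 -2.784 2.89
vertex -1.597 -1.916 3.686
endloop
endfacet
facet normal 0.487 -0.101 -0.867
outer loop
vertex -0.61 -2.784 2.89
vertex -0.983 -2.044 2.594
vertex -0.225 -2.14 3.031
endloop
endfacet
facet normal 0.343 -0.392 0.853
outer loop
vertex -0.61 -2.784 2.89
vertex -0.225 -2.14 3.031
vertex -1.597 -1.916 3.686
endloop
endfacet
facet normal -0.811 -0.009 0.586
outer loop
vertex -3.6 2.138 -3.772
vertex -3.536 1.494 -3.693
vertex -3.242 1.905 -3.28
endloop
endfacet
facet normal -0.470 0.615 0.633
outer loop
vertex -3.6 2.138 -3.772
vertex -3.242 1.905 -3.28
vertex -3.031 2.418 -3.622
endloop
endfacet
facet normal -0.437 0.899 -0.021
outer loop
vertex -3.6 2.138 -3.772
vertex -3.031 2.418 -3.622
vertex -3.194 2.324 -4.247
endloop
endfacet
facet normal -0.758 0.450 -0.472
outer loop
vertex -3.6 2.138 -3.772
vertex -3.194 2.324 -4.247
vertex -3.506 1.753 -4.29
endloop
endfacet
facet normal -0.989 -0.110 -0.098
outer loop
vertex -3.6 2.138 -3.772
vertex -3.506 1.753 -4.29
vertex -3.536 1.494 -3.693
endloop
endfacet
facet normal 0.198 0.486 0.851
outer loop
vertex -3.031 2.418 -3.622
vertex -3.242 1.905 -3.28
vertex -2.614 1.947 -3.45
endloop
endfacet
facet normal -0.355 -0.524 0.774
outer loop
vertex -3.242 1.905 -3.28
vertex -3.536 1.494 -3.693
vertex -2.926 1.376 -3.493
endloop
endfacet
facet normal -0.643 -0.690 -0.332
outer loop
vertex -3.536 1.494 -3.693
vertex -3.506 1.753 -4.29
vertex -3.089 1.282 -4.118
endloop
endfacet
facet normal -0.269 0.217 -0.938
outer loop
vertex -3.506 1.753 -4.29
vertex -3.194 2.324 -4.247
vertex -2.878 1.795 -4.46
endloop
endfacet
facet normal 0.251 0.945 -0.208
outer loop
vertex -3.194 2.324 -4.247
vertex -3.031 2.418 -3.622
vertex -2.584 2.206 -4.047
endloop
endfacet
facet normal 0.758 -0.450 0.472
outer loop
vertex -2.52 1.562 -3.968
vertex -2.614 1.947 -3.45
vertex -2.926 1.376 -3.493
endloop
endfacet
facet normal 0.437 -0.899 0.021
outer loop
vertex -2.52 1.562 -3.968
vertex -2.926 1.376 -3.493
vertex -3.089 1.282 -4.118
endloop
endfacet
facet normal 0.470 -0.615 -0.633
outer loop
vertex -2.52 1.562 -3.968
vertex -3.089 1.282 -4.118
vertex -2.878 1.795 -4.46
endloop
endfacet
facet normal 0.811 0.009 -0.586
outer loop
vertex -2.52 1.562 -3.968
vertex -2.878 1.795 -4.46
vertex -2.584 2.206 -4.047
endloop
endfacet
facet normal 0.989 0.110 0.098
outer loop
vertex -2.52 1.562 -3.968
vertex -2.584 2.206 -4.047
vertex -2.614 1.947 -3.45
endloop
endfacet
facet normal 0.269 -0.217 0.938
outer loop
vertex -2.926 1.376 -3.493
vertex -2.614 1.947 -3.45
vertex -3.242 1.905 -3.28
endloop
endfacet
facet normal -0.251 -0.945 0.208
outer loop
vertex -3.089 1.282 -4.118
vertex -2.926 1.376 -3.493
vertex -3.536 1.494 -3.693
endloop
endfacet
facet normal -0.198 -0.486 -0.851
outer loop
vertex -2.878 1.795 -4.46
vertex -3.089 1.282 -4.118
vertex -3.506 1.753 -4.29
endloop
endfacet
facet normal 0.355 0.524 -0.774
outer loop
vertex -2.584 2.206 -4.047
vertex -2.878 1.795 -4.46
vertex -3.194 2.324 -4.247
endloop
endfacet
facet normal 0.643 0.690 0.332
outer loop
vertex -2.614 1.947 -3.45
vertex -2.584 2.206 -4.047
vertex -3.031 2.418 -3.622
endloop
endfacet

endsolid


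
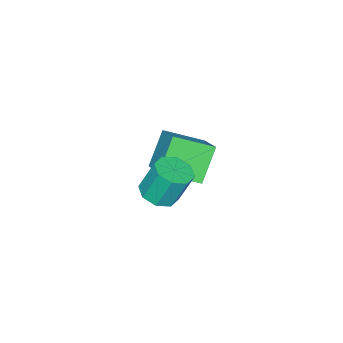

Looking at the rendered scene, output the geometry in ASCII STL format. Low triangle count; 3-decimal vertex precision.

solid 
facet normal 0.194 -0.329 -0.924
outer loop
vertex 3.683 -1.1 -0.357
vertex 3.008 -1.511 -0.352
vertex 3.215 -0.78 -0.569
endloop
endfacet
facet normal 0.604 0.782 -0.152
outer loop
vertex 3.683 -1.1 -0.357
vertex 3.215 -0.78 -0.569
vertex 3.387 -0.598 1.047
endloop
endfacet
facet normal 0.604 0.783 -0.152
outer loop
vertex 3.387 -0.598 1.047
vertex 3.215 -0.78 -0.569
vertex 2.92 -0.279 0.835
endloop
endfacet
facet normal -0.194 0.330 0.924
outer loop
vertex 3.387 -0.598 1.047
vertex 2.92 -0.279 0.835
vertex 2.712 -1.009 1.052
endloop
endfacet
facet normal 0.196 -0.330 -0.924
outer loop
vertex 3.215 -0.78 -0.569
vertex 3.008 -1.511 -0.352
vertex 2.627 -0.888 -0.655
endloop
endfacet
facet normal -0.118 0.927 -0.356
outer loop
vertex 3.215 -0.78 -0.569
vertex 2.627 -0.888 -0.655
vertex 2.92 -0.279 0.835
endloop
endfacet
facet normal -0.119 0.927 -0.356
outer loop
vertex 2.92 -0.279 0.835
vertex 2.627 -0.888 -0.655
vertex 2.331 -0.387 0.75
endloop
endfacet
facet normal -0.194 0.330 0.924
outer loop
vertex 2.92 -0.279 0.835
vertex 2.331 -0.387 0.75
vertex 2.712 -1.009 1.052
endloop
endfacet
facet normal 0.195 -0.330 -0.924
outer loop
vertex 2.627 -0.888 -0.655
vertex 3.008 -1.511 -0.352
vertex 2.261 -1.361 -0.563
endloop
endfacet
facet normal -0.772 0.529 -0.351
outer loop
vertex 2.627 -0.888 -0.655
vertex 2.261 -1.361 -0.563
vertex 2.331 -0.387 0.75
endloop
endfacet
facet normal -0.773 0.529 -0.351
outer loop
vertex 2.331 -0.387 0.75
vertex 2.261 -1.361 -0.563
vertex 1.966 -0.86 0.841
endloop
endfacet
facet normal -0.196 0.329 0.924
outer loop
vertex 2.331 -0.387 0.75
vertex 1.966 -0.86 0.841
vertex 2.712 -1.009 1.052
endloop
endfacet
facet normal 0.194 -0.331 -0.924
outer loop
vertex 2.261 -1.361 -0.563
vertex 3.008 -1.511 -0.352
vertex 2.333 -1.922 -0.347
endloop
endfacet
facet normal -0.974 -0.179 -0.141
outer loop
vertex 2.261 -1.361 -0.563
vertex 2.333 -1.922 -0.347
vertex 1.966 -0.86 0.841
endloop
endfacet
facet normal -0.974 -0.178 -0.142
outer loop
vertex 1.966 -0.86 0.841
vertex 2.333 -1.922 -0.347
vertex 2.037 -1.42 1.057
endloop
endfacet
facet normal -0.195 0.331 0.923
outer loop
vertex 1.966 -0.86 0.841
vertex 2.037 -1.42 1.057
vertex 2.712 -1.009 1.052
endloop
endfacet
facet normal 0.194 -0.330 -0.924
outer loop
vertex 2.333 -1.922 -0.347
vertex 3.008 -1.511 -0.352
vertex 2.8 -2.241 -0.135
endloop
endfacet
facet normal -0.604 -0.782 0.152
outer loop
vertex 2.333 -1.922 -0.347
vertex 2.8 -2.241 -0.135
vertex 2.037 -1.42 1.057
endloop
endfacet
facet normal -0.604 -0.782 0.152
outer loop
vertex 2.037 -1.42 1.057
vertex 2.8 -2.241 -0.135
vertex 2.505 -1.74 1.269
endloop
endfacet
facet normal -0.194 0.329 0.924
outer loop
vertex 2.037 -1.42 1.057
vertex 2.505 -1.74 1.269
vertex 2.712 -1.009 1.052
endloop
endfacet
facet normal 0.194 -0.330 -0.924
outer loop
vertex 2.8 -2.241 -0.135
vertex 3.008 -1.511 -0.352
vertex 3.389 -2.133 -0.05
endloop
endfacet
facet normal 0.119 -0.927 0.356
outer loop
vertex 2.8 -2.241 -0.135
vertex 3.389 -2.133 -0.05
vertex 2.505 -1.74 1.269
endloop
endfacet
facet normal 0.118 -0.927 0.356
outer loop
vertex 2.505 -1.74 1.269
vertex 3.389 -2.133 -0.05
vertex 3.093 -1.632 1.355
endloop
endfacet
facet normal -0.196 0.330 0.924
outer loop
vertex 2.505 -1.74 1.269
vertex 3.093 -1.632 1.355
vertex 2.712 -1.009 1.052
endloop
endfacet
facet normal 0.196 -0.329 -0.924
outer loop
vertex 3.389 -2.133 -0.05
vertex 3.008 -1.511 -0.352
vertex 3.754 -1.66 -0.141
endloop
endfacet
facet normal 0.773 -0.529 0.351
outer loop
vertex 3.389 -2.133 -0.05
vertex 3.754 -1.66 -0.141
vertex 3.093 -1.632 1.355
endloop
endfacet
facet normal 0.772 -0.529 0.351
outer loop
vertex 3.093 -1.632 1.355
vertex 3.754 -1.66 -0.141
vertex 3.459 -1.159 1.263
endloop
endfacet
facet normal -0.195 0.330 0.924
outer loop
vertex 3.093 -1.632 1.355
vertex 3.459 -1.159 1.263
vertex 2.712 -1.009 1.052
endloop
endfacet
facet normal 0.195 -0.331 -0.923
outer loop
vertex 3.754 -1.66 -0.141
vertex 3.008 -1.511 -0.352
vertex 3.683 -1.1 -0.357
endloop
endfacet
facet normal 0.974 0.178 0.141
outer loop
vertex 3.754 -1.66 -0.141
vertex 3.683 -1.1 -0.357
vertex 3.459 -1.159 1.263
endloop
endfacet
facet normal 0.974 0.179 0.141
outer loop
vertex 3.459 -1.159 1.263
vertex 3.683 -1.1 -0.357
vertex 3.387 -0.598 1.047
endloop
endfacet
facet normal -0.194 0.331 0.924
outer loop
vertex 3.459 -1.159 1.263
vertex 3.387 -0.598 1.047
vertex 2.712 -1.009 1.052
endloop
endfacet
facet normal -0.584 0.715 -0.385
outer loop
vertex -1.661 -2.413 -1.552
vertex -0.544 -2.225 -2.898
vertex -2.541 -3.615 -2.45
endloop
endfacet
facet normal -0.635 -0.107 0.765
outer loop
vertex -1.496 -4.895 -1.762
vertex -1.661 -2.413 -1.552
vertex -2.541 -3.615 -2.45
endloop
endfacet
facet normal -0.584 0.715 -0.384
outer loop
vertex -2.541 -3.615 -2.45
vertex -0.544 -2.225 -2.898
vertex -1.424 -3.427 -3.797
endloop
endfacet
facet normal -0.506 -0.691 -0.516
outer loop
vertex -1.424 -3.427 -3.797
vertex -1.496 -4.895 -1.762
vertex -2.541 -3.615 -2.45
endloop
endfacet
facet normal 0.506 0.691 0.516
outer loop
vertex -1.661 -2.413 -1.552
vertex 0.501 -3.505 -2.21
vertex -0.544 -2.225 -2.898
endloop
endfacet
facet normal -0.635 -0.107 0.765
outer loop
vertex -0.616 -3.693 -0.863
vertex -1.661 -2.413 -1.552
vertex -1.496 -4.895 -1.762
endloop
endfacet
facet normal 0.506 0.691 0.516
outer loop
vertex -0.616 -3.693 -0.863
vertex 0.501 -3.505 -2.21
vertex -1.661 -2.413 -1.552
endloop
endfacet
facet normal 0.635 0.107 -0.765
outer loop
vertex -0.544 -2.225 -2.898
vertex 0.501 -3.505 -2.21
vertex -1.424 -3.427 -3.797
endloop
endfacet
facet normal -0.506 -0.691 -0.516
outer loop
vertex -0.379 -4.707 -3.108
vertex -1.496 -4.895 -1.762
vertex -1.424 -3.427 -3.797
endloop
endfacet
facet normal 0.635 0.107 -0.765
outer loop
vertex -1.424 -3.427 -3.797
vertex 0.501 -3.505 -2.21
vertex -0.379 -4.707 -3.108
endloop
endfacet
facet normal 0.584 -0.715 0.385
outer loop
vertex -0.379 -4.707 -3.108
vertex -0.616 -3.693 -0.863
vertex -1.496 -4.895 -1.762
endloop
endfacet
facet normal 0.584 -0.715 0.385
outer loop
vertex 0.501 -3.505 -2.21
vertex -0.616 -3.693 -0.863
vertex -0.379 -4.707 -3.108
endloop
endfacet

endsolid


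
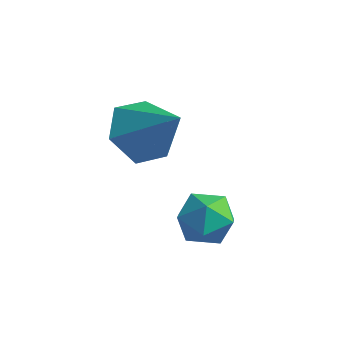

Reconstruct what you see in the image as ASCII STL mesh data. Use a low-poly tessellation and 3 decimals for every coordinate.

solid 
facet normal -0.717 0.065 -0.694
outer loop
vertex 1.229 -1.733 2.552
vertex 0.477 -1.849 3.318
vertex 0.826 -0.863 3.05
endloop
endfacet
facet normal 0.849 0.496 -0.180
outer loop
vertex 1.229 -1.733 2.552
vertex 0.826 -0.863 3.05
vertex 1.803 -1.971 4.602
endloop
endfacet
facet normal -0.717 0.065 -0.694
outer loop
vertex 0.826 -0.863 3.05
vertex 0.477 -1.849 3.318
vertex 0.074 -0.979 3.816
endloop
endfacet
facet normal 0.299 0.856 0.423
outer loop
vertex 0.826 -0.863 3.05
vertex 0.074 -0.979 3.816
vertex 1.803 -1.971 4.602
endloop
endfacet
facet normal -0.717 0.065 -0.694
outer loop
vertex 0.074 -0.979 3.816
vertex 0.477 -1.849 3.318
vertex -0.275 -1.965 4.085
endloop
endfacet
facet normal -0.227 0.330 0.916
outer loop
vertex 0.074 -0.979 3.816
vertex -0.275 -1.965 4.085
vertex 1.803 -1.971 4.602
endloop
endfacet
facet normal -0.717 0.065 -0.694
outer loop
vertex -0.275 -1.965 4.085
vertex 0.477 -1.849 3.318
vertex 0.127 -2.835 3.587
endloop
endfacet
facet normal -0.202 -0.555 0.807
outer loop
vertex -0.275 -1.965 4.085
vertex 0.127 -2.835 3.587
vertex 1.803 -1.971 4.602
endloop
endfacet
facet normal -0.717 0.065 -0.694
outer loop
vertex 0.127 -2.835 3.587
vertex 0.477 -1.849 3.318
vertex 0.879 -2.719 2.82
endloop
endfacet
facet normal 0.349 -0.915 0.203
outer loop
vertex 0.127 -2.835 3.587
vertex 0.879 -2.719 2.82
vertex 1.803 -1.971 4.602
endloop
endfacet
facet normal -0.717 0.066 -0.694
outer loop
vertex 0.879 -2.719 2.82
vertex 0.477 -1.849 3.318
vertex 1.229 -1.733 2.552
endloop
endfacet
facet normal 0.874 -0.389 -0.290
outer loop
vertex 0.879 -2.719 2.82
vertex 1.229 -1.733 2.552
vertex 1.803 -1.971 4.602
endloop
endfacet
facet normal -0.090 0.282 0.955
outer loop
vertex 3.523 -2.54 2.578
vertex 2.727 -2.942 2.622
vertex 3.469 -3.397 2.826
endloop
endfacet
facet normal 0.596 0.188 0.780
outer loop
vertex 3.523 -2.54 2.578
vertex 3.469 -3.397 2.826
vertex 4.116 -3.133 2.268
endloop
endfacet
facet normal 0.746 0.623 0.235
outer loop
vertex 3.523 -2.54 2.578
vertex 4.116 -3.133 2.268
vertex 3.773 -2.516 1.72
endloop
endfacet
facet normal 0.154 0.985 0.072
outer loop
vertex 3.523 -2.54 2.578
vertex 3.773 -2.516 1.72
vertex 2.915 -2.398 1.939
endloop
endfacet
facet normal -0.363 0.775 0.517
outer loop
vertex 3.523 -2.54 2.578
vertex 2.915 -2.398 1.939
vertex 2.727 -2.942 2.622
endloop
endfacet
facet normal 0.676 -0.485 0.555
outer loop
vertex 4.116 -3.133 2.268
vertex 3.469 -3.397 2.826
vertex 3.685 -3.902 2.121
endloop
endfacet
facet normal -0.434 -0.332 0.838
outer loop
vertex 3.469 -3.397 2.826
vertex 2.727 -2.942 2.622
vertex 2.827 -3.784 2.34
endloop
endfacet
facet normal -0.875 0.466 0.130
outer loop
vertex 2.727 -2.942 2.622
vertex 2.915 -2.398 1.939
vertex 2.484 -3.167 1.792
endloop
endfacet
facet normal -0.040 0.807 -0.590
outer loop
vertex 2.915 -2.398 1.939
vertex 3.773 -2.516 1.72
vertex 3.131 -2.903 1.234
endloop
endfacet
facet normal 0.919 0.219 -0.328
outer loop
vertex 3.773 -2.516 1.72
vertex 4.116 -3.133 2.268
vertex 3.873 -3.358 1.438
endloop
endfacet
facet normal -0.154 -0.985 -0.072
outer loop
vertex 3.077 -3.76 1.482
vertex 3.685 -3.902 2.121
vertex 2.827 -3.784 2.34
endloop
endfacet
facet normal -0.746 -0.623 -0.235
outer loop
vertex 3.077 -3.76 1.482
vertex 2.827 -3.784 2.34
vertex 2.484 -3.167 1.792
endloop
endfacet
facet normal -0.596 -0.188 -0.780
outer loop
vertex 3.077 -3.76 1.482
vertex 2.484 -3.167 1.792
vertex 3.131 -2.903 1.234
endloop
endfacet
facet normal 0.090 -0.282 -0.955
outer loop
vertex 3.077 -3.76 1.482
vertex 3.131 -2.903 1.234
vertex 3.873 -3.358 1.438
endloop
endfacet
facet normal 0.363 -0.775 -0.517
outer loop
vertex 3.077 -3.76 1.482
vertex 3.873 -3.358 1.438
vertex 3.685 -3.902 2.121
endloop
endfacet
facet normal 0.040 -0.807 0.590
outer loop
vertex 2.827 -3.784 2.34
vertex 3.685 -3.902 2.121
vertex 3.469 -3.397 2.826
endloop
endfacet
facet normal -0.919 -0.219 0.328
outer loop
vertex 2.484 -3.167 1.792
vertex 2.827 -3.784 2.34
vertex 2.727 -2.942 2.622
endloop
endfacet
facet normal -0.676 0.485 -0.555
outer loop
vertex 3.131 -2.903 1.234
vertex 2.484 -3.167 1.792
vertex 2.915 -2.398 1.939
endloop
endfacet
facet normal 0.434 0.332 -0.838
outer loop
vertex 3.873 -3.358 1.438
vertex 3.131 -2.903 1.234
vertex 3.773 -2.516 1.72
endloop
endfacet
facet normal 0.875 -0.466 -0.130
outer loop
vertex 3.685 -3.902 2.121
vertex 3.873 -3.358 1.438
vertex 4.116 -3.133 2.268
endloop
endfacet

endsolid


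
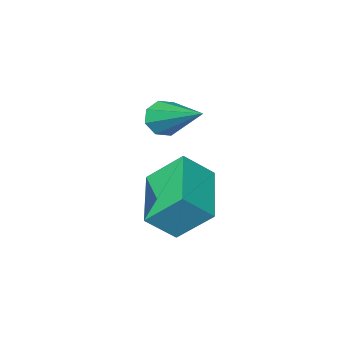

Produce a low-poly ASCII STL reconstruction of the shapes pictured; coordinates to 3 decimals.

solid 
facet normal -0.027 -0.889 -0.457
outer loop
vertex 1.695 2.621 1.736
vertex 1.282 2.426 2.14
vertex 1.257 2.705 1.598
endloop
endfacet
facet normal 0.341 0.629 -0.699
outer loop
vertex 1.695 2.621 1.736
vertex 1.257 2.705 1.598
vertex 1.338 4.374 3.14
endloop
endfacet
facet normal -0.026 -0.889 -0.457
outer loop
vertex 1.257 2.705 1.598
vertex 1.282 2.426 2.14
vertex 0.834 2.625 1.778
endloop
endfacet
facet normal -0.402 0.632 -0.663
outer loop
vertex 1.257 2.705 1.598
vertex 0.834 2.625 1.778
vertex 1.338 4.374 3.14
endloop
endfacet
facet normal -0.025 -0.889 -0.457
outer loop
vertex 0.834 2.625 1.778
vertex 1.282 2.426 2.14
vertex 0.673 2.428 2.17
endloop
endfacet
facet normal -0.903 0.394 -0.172
outer loop
vertex 0.834 2.625 1.778
vertex 0.673 2.428 2.17
vertex 1.338 4.374 3.14
endloop
endfacet
facet normal -0.025 -0.890 -0.455
outer loop
vertex 0.673 2.428 2.17
vertex 1.282 2.426 2.14
vertex 0.869 2.231 2.544
endloop
endfacet
facet normal -0.872 0.056 0.486
outer loop
vertex 0.673 2.428 2.17
vertex 0.869 2.231 2.544
vertex 1.338 4.374 3.14
endloop
endfacet
facet normal -0.027 -0.889 -0.457
outer loop
vertex 0.869 2.231 2.544
vertex 1.282 2.426 2.14
vertex 1.307 2.147 2.682
endloop
endfacet
facet normal -0.328 -0.186 0.926
outer loop
vertex 0.869 2.231 2.544
vertex 1.307 2.147 2.682
vertex 1.338 4.374 3.14
endloop
endfacet
facet normal -0.025 -0.889 -0.457
outer loop
vertex 1.307 2.147 2.682
vertex 1.282 2.426 2.14
vertex 1.731 2.227 2.503
endloop
endfacet
facet normal 0.412 -0.189 0.891
outer loop
vertex 1.307 2.147 2.682
vertex 1.731 2.227 2.503
vertex 1.338 4.374 3.14
endloop
endfacet
facet normal -0.025 -0.889 -0.457
outer loop
vertex 1.731 2.227 2.503
vertex 1.282 2.426 2.14
vertex 1.892 2.424 2.111
endloop
endfacet
facet normal 0.915 0.049 0.400
outer loop
vertex 1.731 2.227 2.503
vertex 1.892 2.424 2.111
vertex 1.338 4.374 3.14
endloop
endfacet
facet normal -0.025 -0.890 -0.455
outer loop
vertex 1.892 2.424 2.111
vertex 1.282 2.426 2.14
vertex 1.695 2.621 1.736
endloop
endfacet
facet normal 0.884 0.388 -0.260
outer loop
vertex 1.892 2.424 2.111
vertex 1.695 2.621 1.736
vertex 1.338 4.374 3.14
endloop
endfacet
facet normal -0.714 0.221 -0.665
outer loop
vertex 0.434 3.559 0.334
vertex 1.459 5.141 -0.241
vertex 1.101 2.773 -0.643
endloop
endfacet
facet normal -0.520 -0.803 0.291
outer loop
vertex 1.921 2.519 0.121
vertex 0.434 3.559 0.334
vertex 1.101 2.773 -0.643
endloop
endfacet
facet normal -0.714 0.221 -0.664
outer loop
vertex 1.101 2.773 -0.643
vertex 1.459 5.141 -0.241
vertex 2.125 4.355 -1.218
endloop
endfacet
facet normal 0.469 -0.554 -0.688
outer loop
vertex 2.125 4.355 -1.218
vertex 1.921 2.519 0.121
vertex 1.101 2.773 -0.643
endloop
endfacet
facet normal -0.469 0.554 0.688
outer loop
vertex 0.434 3.559 0.334
vertex 2.279 4.887 0.523
vertex 1.459 5.141 -0.241
endloop
endfacet
facet normal -0.520 -0.803 0.292
outer loop
vertex 1.255 3.305 1.098
vertex 0.434 3.559 0.334
vertex 1.921 2.519 0.121
endloop
endfacet
facet normal -0.469 0.554 0.688
outer loop
vertex 1.255 3.305 1.098
vertex 2.279 4.887 0.523
vertex 0.434 3.559 0.334
endloop
endfacet
facet normal 0.520 0.803 -0.291
outer loop
vertex 1.459 5.141 -0.241
vertex 2.279 4.887 0.523
vertex 2.125 4.355 -1.218
endloop
endfacet
facet normal 0.469 -0.554 -0.688
outer loop
vertex 2.946 4.101 -0.454
vertex 1.921 2.519 0.121
vertex 2.125 4.355 -1.218
endloop
endfacet
facet normal 0.520 0.803 -0.291
outer loop
vertex 2.125 4.355 -1.218
vertex 2.279 4.887 0.523
vertex 2.946 4.101 -0.454
endloop
endfacet
facet normal 0.714 -0.221 0.664
outer loop
vertex 2.946 4.101 -0.454
vertex 1.255 3.305 1.098
vertex 1.921 2.519 0.121
endloop
endfacet
facet normal 0.714 -0.220 0.665
outer loop
vertex 2.279 4.887 0.523
vertex 1.255 3.305 1.098
vertex 2.946 4.101 -0.454
endloop
endfacet

endsolid
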